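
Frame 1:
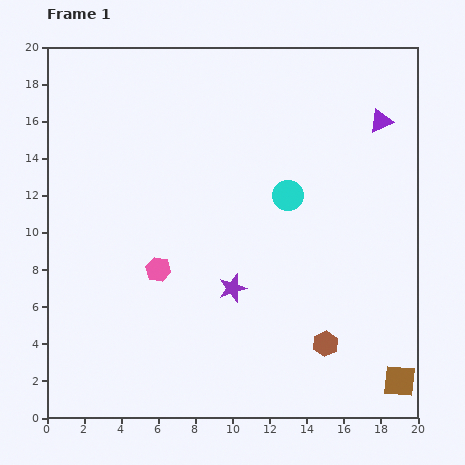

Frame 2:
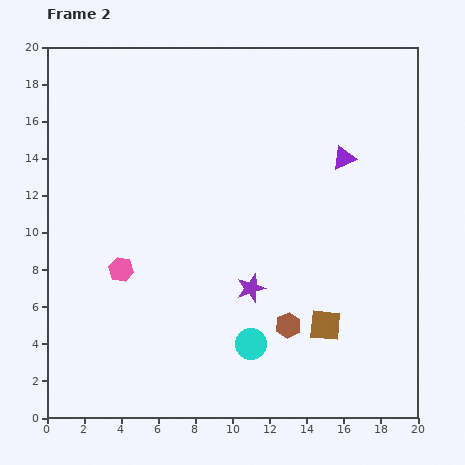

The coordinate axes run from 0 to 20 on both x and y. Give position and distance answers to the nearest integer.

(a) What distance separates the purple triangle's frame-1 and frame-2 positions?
3

The purple triangle moved from (18, 16) to (16, 14), a distance of √(2² + 2²) ≈ 3.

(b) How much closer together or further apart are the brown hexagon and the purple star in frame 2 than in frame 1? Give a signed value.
-3

Distance in frame 1: 6. Distance in frame 2: 3.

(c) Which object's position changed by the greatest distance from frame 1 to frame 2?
the cyan circle

(moved 8; next 5)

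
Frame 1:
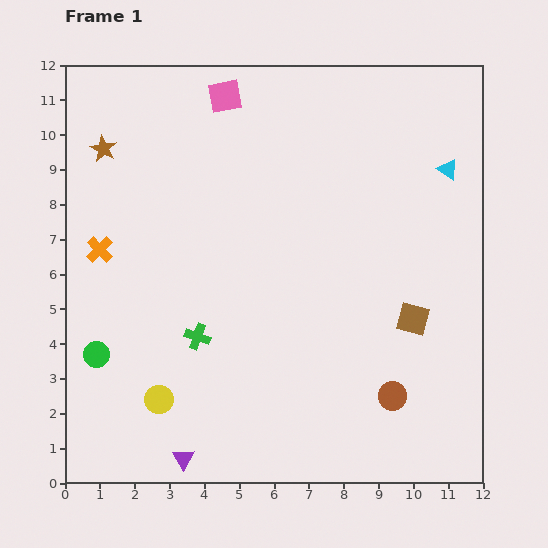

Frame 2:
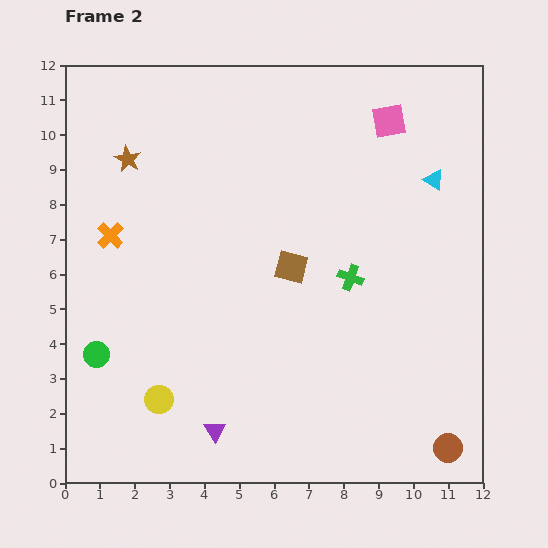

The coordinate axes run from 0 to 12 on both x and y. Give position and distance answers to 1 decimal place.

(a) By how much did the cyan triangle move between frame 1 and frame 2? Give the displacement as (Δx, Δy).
(-0.4, -0.3)

The cyan triangle was at (11.0, 9.0) in frame 1 and (10.6, 8.7) in frame 2.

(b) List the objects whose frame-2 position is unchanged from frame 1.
the yellow circle, the green circle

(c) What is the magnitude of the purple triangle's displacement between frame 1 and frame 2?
1.2

The purple triangle moved from (3.4, 0.7) to (4.3, 1.5), a distance of √(0.9² + 0.8²) ≈ 1.2.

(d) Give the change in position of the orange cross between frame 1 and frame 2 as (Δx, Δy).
(0.3, 0.4)

The orange cross was at (1.0, 6.7) in frame 1 and (1.3, 7.1) in frame 2.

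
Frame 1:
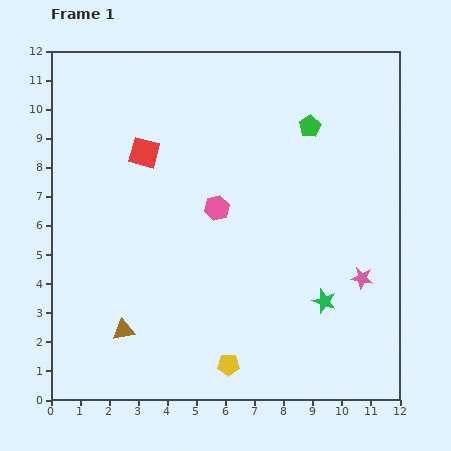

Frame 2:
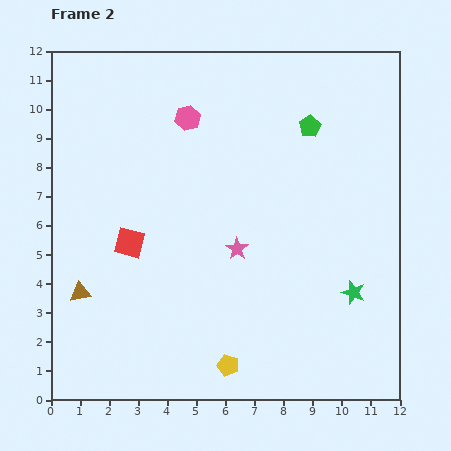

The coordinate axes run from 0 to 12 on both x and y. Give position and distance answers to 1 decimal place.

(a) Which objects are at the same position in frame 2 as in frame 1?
the yellow pentagon, the green pentagon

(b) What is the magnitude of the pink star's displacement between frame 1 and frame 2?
4.4

The pink star moved from (10.7, 4.2) to (6.4, 5.2), a distance of √(4.3² + 1.0²) ≈ 4.4.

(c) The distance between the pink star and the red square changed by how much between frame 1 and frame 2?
-4.9

Distance in frame 1: 8.6. Distance in frame 2: 3.7.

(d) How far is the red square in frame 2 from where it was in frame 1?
3.1

The red square moved from (3.2, 8.5) to (2.7, 5.4), a distance of √(0.5² + 3.1²) ≈ 3.1.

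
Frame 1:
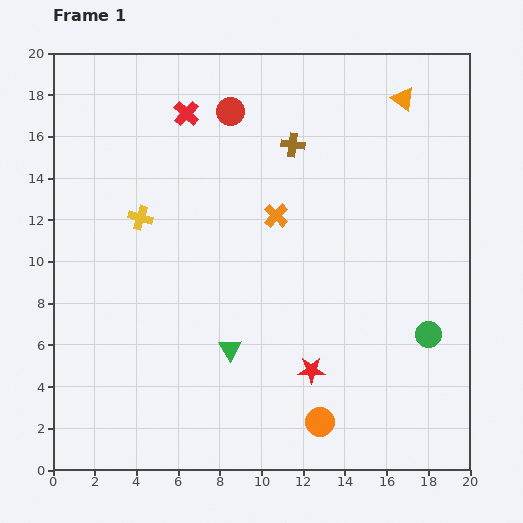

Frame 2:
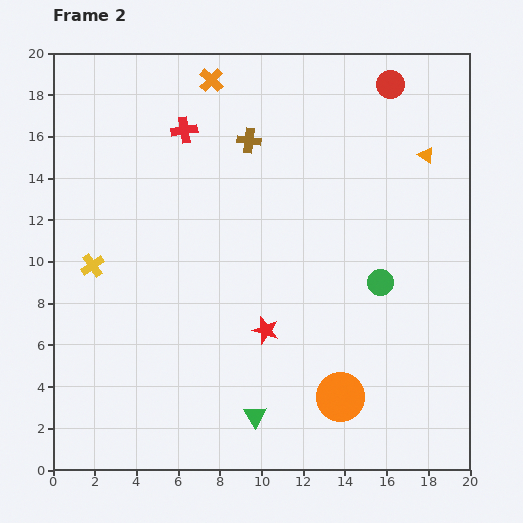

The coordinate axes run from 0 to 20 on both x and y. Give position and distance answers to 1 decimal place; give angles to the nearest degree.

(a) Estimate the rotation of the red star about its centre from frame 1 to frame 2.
17° clockwise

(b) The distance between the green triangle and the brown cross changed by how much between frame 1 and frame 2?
+3.0

Distance in frame 1: 10.2. Distance in frame 2: 13.2.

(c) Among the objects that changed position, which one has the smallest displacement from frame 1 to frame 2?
the red cross

(moved 0.8)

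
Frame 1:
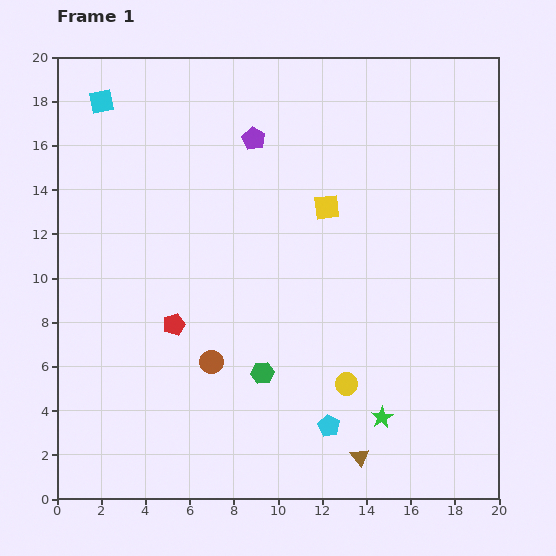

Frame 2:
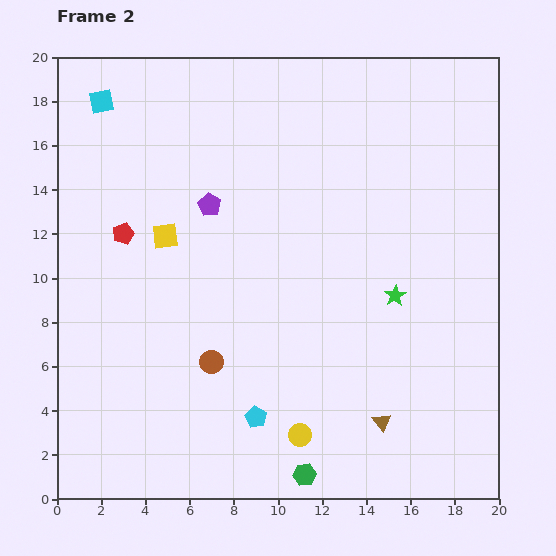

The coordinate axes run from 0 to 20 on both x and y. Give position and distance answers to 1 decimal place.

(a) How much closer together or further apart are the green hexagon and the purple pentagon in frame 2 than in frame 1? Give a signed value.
+2.3

Distance in frame 1: 10.6. Distance in frame 2: 12.9.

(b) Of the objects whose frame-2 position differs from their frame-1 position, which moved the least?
the brown triangle

(moved 1.9)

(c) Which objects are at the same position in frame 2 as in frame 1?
the cyan square, the brown circle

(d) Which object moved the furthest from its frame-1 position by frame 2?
the yellow square

(moved 7.4; next 5.5)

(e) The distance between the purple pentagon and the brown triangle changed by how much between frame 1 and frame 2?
-2.7

Distance in frame 1: 15.2. Distance in frame 2: 12.5.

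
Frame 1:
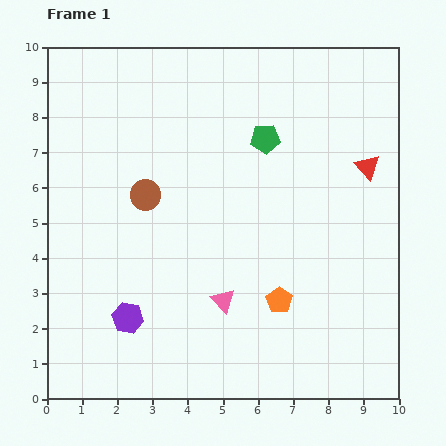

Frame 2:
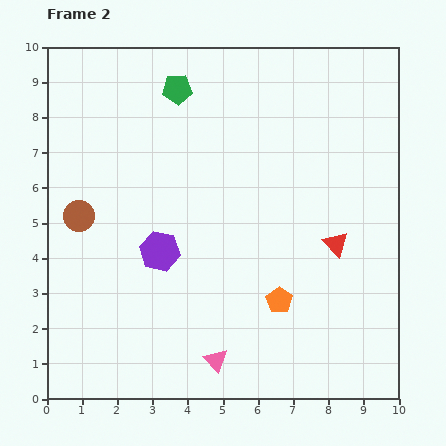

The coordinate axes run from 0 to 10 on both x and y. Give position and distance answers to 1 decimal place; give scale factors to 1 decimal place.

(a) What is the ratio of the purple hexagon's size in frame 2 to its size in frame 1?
1.3×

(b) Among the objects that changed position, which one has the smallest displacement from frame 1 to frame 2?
the pink triangle

(moved 1.7)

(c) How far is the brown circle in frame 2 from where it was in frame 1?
2.0

The brown circle moved from (2.8, 5.8) to (0.9, 5.2), a distance of √(1.9² + 0.6²) ≈ 2.0.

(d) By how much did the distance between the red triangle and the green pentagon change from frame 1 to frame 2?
+3.3

Distance in frame 1: 3.0. Distance in frame 2: 6.3.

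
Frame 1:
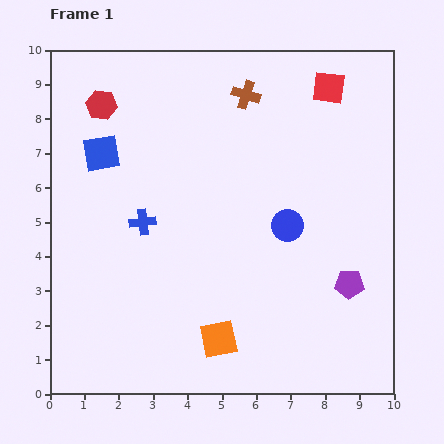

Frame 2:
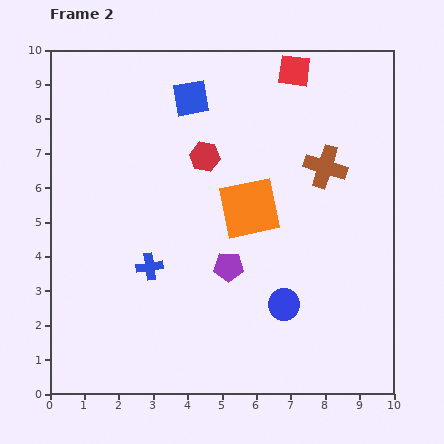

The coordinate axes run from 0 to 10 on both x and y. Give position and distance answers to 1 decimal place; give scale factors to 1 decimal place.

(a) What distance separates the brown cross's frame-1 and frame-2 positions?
3.1

The brown cross moved from (5.7, 8.7) to (8.0, 6.6), a distance of √(2.3² + 2.1²) ≈ 3.1.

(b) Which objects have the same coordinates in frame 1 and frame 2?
none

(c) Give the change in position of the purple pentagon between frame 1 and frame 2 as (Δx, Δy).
(-3.5, 0.5)

The purple pentagon was at (8.7, 3.2) in frame 1 and (5.2, 3.7) in frame 2.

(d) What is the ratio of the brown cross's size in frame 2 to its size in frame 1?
1.5×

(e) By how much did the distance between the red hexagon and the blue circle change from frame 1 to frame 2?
-1.5

Distance in frame 1: 6.4. Distance in frame 2: 4.9.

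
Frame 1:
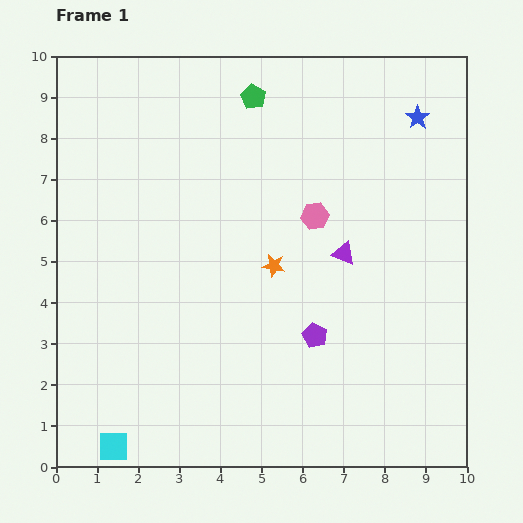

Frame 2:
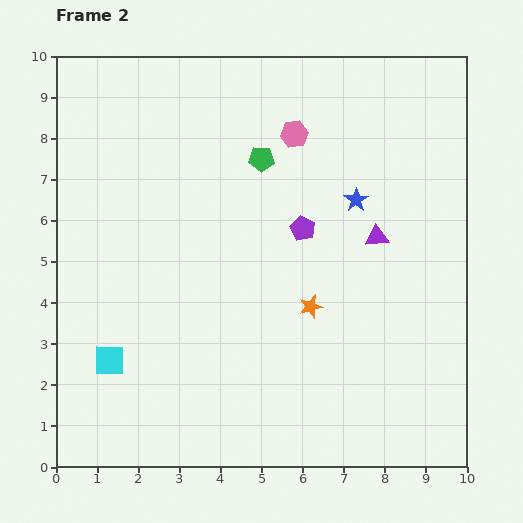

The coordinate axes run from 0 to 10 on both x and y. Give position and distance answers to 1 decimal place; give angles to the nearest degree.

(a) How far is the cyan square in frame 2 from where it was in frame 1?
2.1

The cyan square moved from (1.4, 0.5) to (1.3, 2.6), a distance of √(0.1² + 2.1²) ≈ 2.1.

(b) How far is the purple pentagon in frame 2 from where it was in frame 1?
2.6

The purple pentagon moved from (6.3, 3.2) to (6.0, 5.8), a distance of √(0.3² + 2.6²) ≈ 2.6.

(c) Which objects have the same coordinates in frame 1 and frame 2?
none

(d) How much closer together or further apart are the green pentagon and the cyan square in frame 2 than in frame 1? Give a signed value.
-3.1

Distance in frame 1: 9.2. Distance in frame 2: 6.1.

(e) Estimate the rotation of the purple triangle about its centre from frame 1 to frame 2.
26° counter-clockwise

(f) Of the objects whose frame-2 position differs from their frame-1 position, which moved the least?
the purple triangle

(moved 0.9)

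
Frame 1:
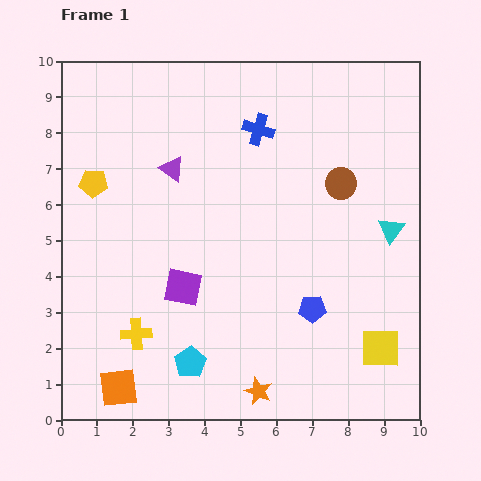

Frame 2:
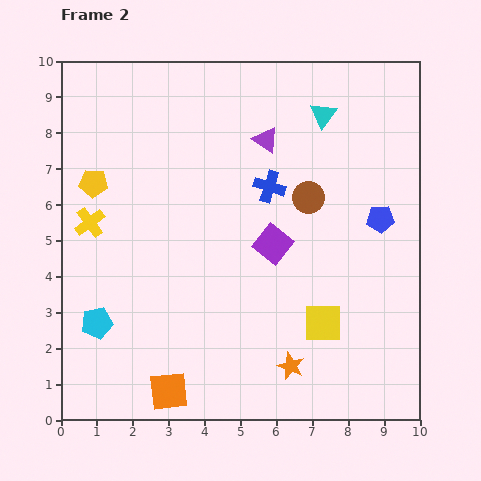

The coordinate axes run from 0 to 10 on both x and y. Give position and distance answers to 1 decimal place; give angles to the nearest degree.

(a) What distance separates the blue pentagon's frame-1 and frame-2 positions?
3.1

The blue pentagon moved from (7.0, 3.1) to (8.9, 5.6), a distance of √(1.9² + 2.5²) ≈ 3.1.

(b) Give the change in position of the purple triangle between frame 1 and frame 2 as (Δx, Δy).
(2.6, 0.8)

The purple triangle was at (3.1, 7.0) in frame 1 and (5.7, 7.8) in frame 2.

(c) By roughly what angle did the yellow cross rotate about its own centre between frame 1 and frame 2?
33° counter-clockwise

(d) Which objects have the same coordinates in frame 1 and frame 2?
the yellow pentagon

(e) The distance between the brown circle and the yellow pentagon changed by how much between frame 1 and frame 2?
-0.9

Distance in frame 1: 6.9. Distance in frame 2: 6.0.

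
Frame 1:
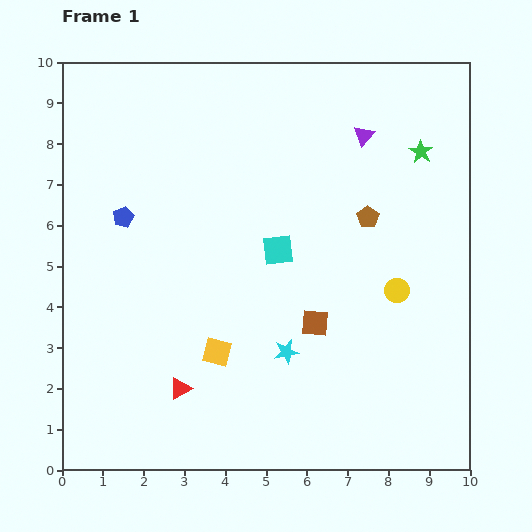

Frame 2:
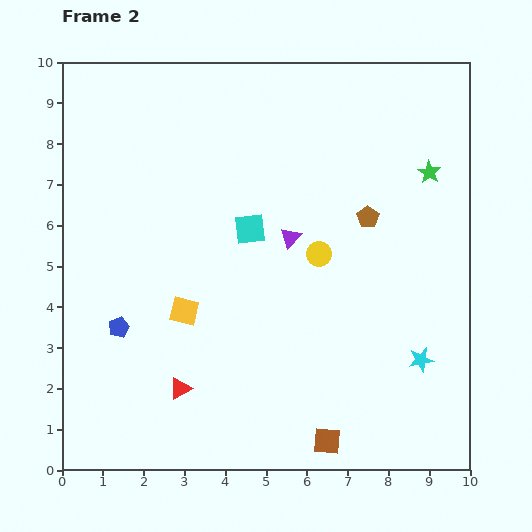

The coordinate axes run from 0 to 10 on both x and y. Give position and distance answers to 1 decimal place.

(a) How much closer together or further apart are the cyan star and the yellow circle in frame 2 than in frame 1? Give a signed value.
+0.5

Distance in frame 1: 3.1. Distance in frame 2: 3.6.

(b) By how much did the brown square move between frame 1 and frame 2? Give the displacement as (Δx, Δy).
(0.3, -2.9)

The brown square was at (6.2, 3.6) in frame 1 and (6.5, 0.7) in frame 2.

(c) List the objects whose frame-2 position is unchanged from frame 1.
the red triangle, the brown pentagon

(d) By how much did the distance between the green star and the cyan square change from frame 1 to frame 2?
+0.4

Distance in frame 1: 4.2. Distance in frame 2: 4.6.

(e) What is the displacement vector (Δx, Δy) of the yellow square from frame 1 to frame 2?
(-0.8, 1.0)

The yellow square was at (3.8, 2.9) in frame 1 and (3.0, 3.9) in frame 2.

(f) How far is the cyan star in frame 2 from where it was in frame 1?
3.3

The cyan star moved from (5.5, 2.9) to (8.8, 2.7), a distance of √(3.3² + 0.2²) ≈ 3.3.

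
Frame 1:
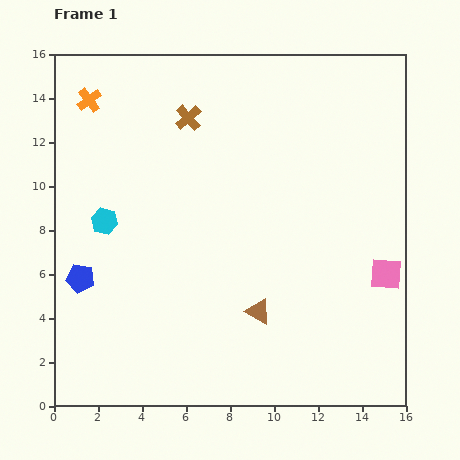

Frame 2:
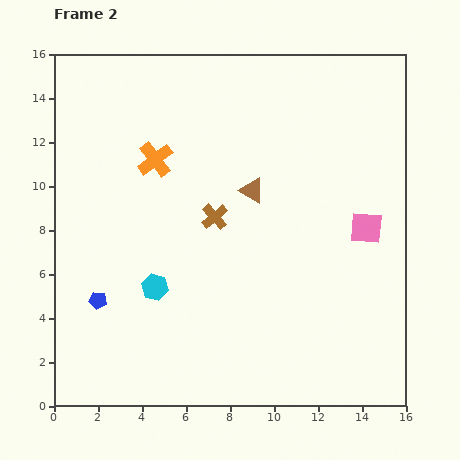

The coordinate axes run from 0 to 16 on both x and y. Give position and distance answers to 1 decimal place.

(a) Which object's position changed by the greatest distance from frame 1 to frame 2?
the brown triangle

(moved 5.5; next 4.7)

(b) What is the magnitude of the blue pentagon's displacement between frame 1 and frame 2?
1.3

The blue pentagon moved from (1.2, 5.8) to (2.0, 4.8), a distance of √(0.8² + 1.0²) ≈ 1.3.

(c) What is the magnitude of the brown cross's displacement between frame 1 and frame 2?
4.7

The brown cross moved from (6.1, 13.1) to (7.3, 8.6), a distance of √(1.2² + 4.5²) ≈ 4.7.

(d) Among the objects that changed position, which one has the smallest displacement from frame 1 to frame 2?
the blue pentagon

(moved 1.3)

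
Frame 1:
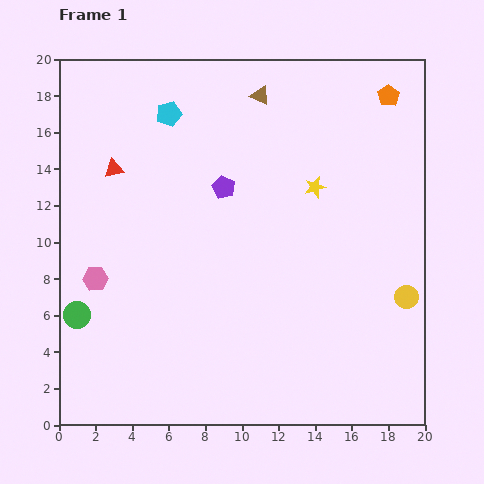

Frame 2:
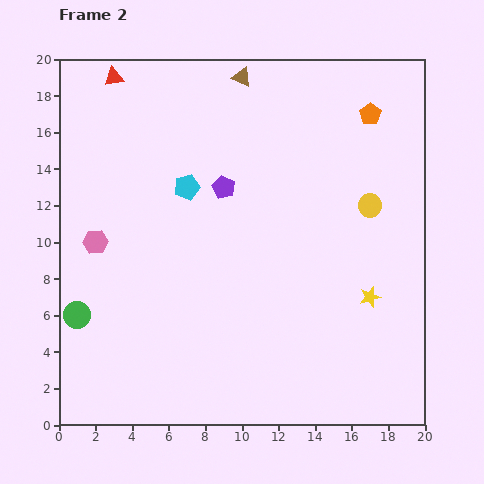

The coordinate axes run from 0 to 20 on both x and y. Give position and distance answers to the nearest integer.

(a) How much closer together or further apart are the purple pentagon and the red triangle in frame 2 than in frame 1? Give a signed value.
+2

Distance in frame 1: 6. Distance in frame 2: 8.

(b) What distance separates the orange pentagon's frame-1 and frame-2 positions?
1

The orange pentagon moved from (18, 18) to (17, 17), a distance of √(1² + 1²) ≈ 1.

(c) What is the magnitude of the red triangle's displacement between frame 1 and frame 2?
5

The red triangle moved from (3, 14) to (3, 19), a distance of √(0² + 5²) ≈ 5.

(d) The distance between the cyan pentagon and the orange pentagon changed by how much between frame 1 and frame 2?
-1

Distance in frame 1: 12. Distance in frame 2: 11.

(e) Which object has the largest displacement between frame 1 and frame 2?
the yellow star

(moved 7; next 5)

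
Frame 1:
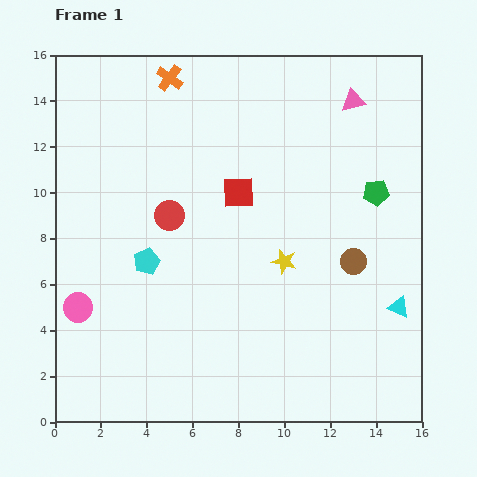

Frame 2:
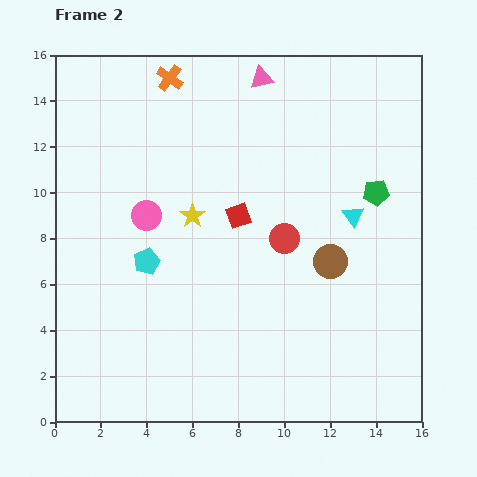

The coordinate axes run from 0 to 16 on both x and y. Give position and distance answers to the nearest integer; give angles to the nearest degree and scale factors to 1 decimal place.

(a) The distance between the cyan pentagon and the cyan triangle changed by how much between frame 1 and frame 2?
-2

Distance in frame 1: 11. Distance in frame 2: 9.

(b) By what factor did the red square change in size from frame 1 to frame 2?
0.8×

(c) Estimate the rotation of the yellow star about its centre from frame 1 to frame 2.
23° clockwise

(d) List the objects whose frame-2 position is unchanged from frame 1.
the green pentagon, the orange cross, the cyan pentagon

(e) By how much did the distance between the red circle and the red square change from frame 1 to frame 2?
-1

Distance in frame 1: 3. Distance in frame 2: 2.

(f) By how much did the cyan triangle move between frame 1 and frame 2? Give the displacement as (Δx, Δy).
(-2, 4)

The cyan triangle was at (15, 5) in frame 1 and (13, 9) in frame 2.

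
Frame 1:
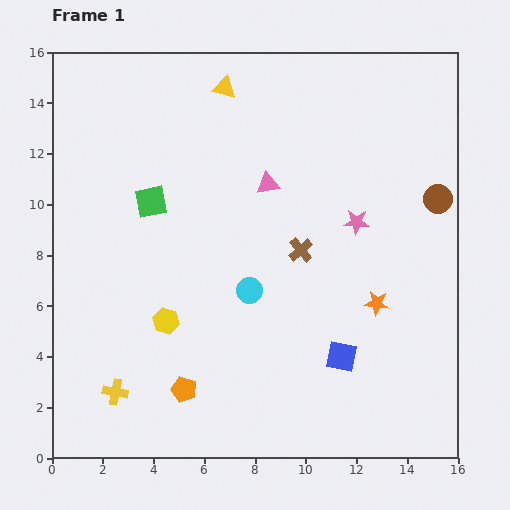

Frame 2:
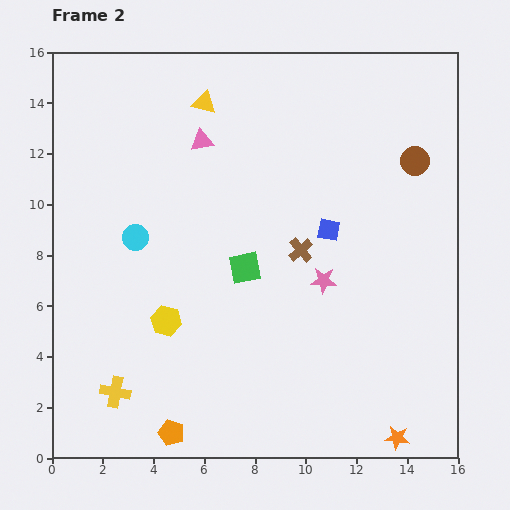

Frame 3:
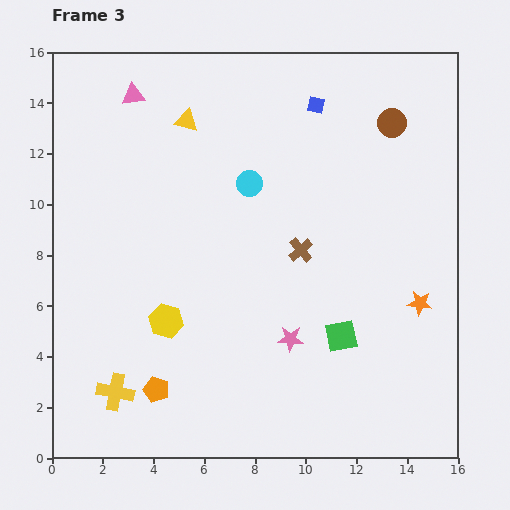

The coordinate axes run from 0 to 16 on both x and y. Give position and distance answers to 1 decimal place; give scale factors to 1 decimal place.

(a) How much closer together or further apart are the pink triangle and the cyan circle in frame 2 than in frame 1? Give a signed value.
+0.3

Distance in frame 1: 4.3. Distance in frame 2: 4.6.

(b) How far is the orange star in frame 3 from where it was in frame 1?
1.7

The orange star moved from (12.8, 6.1) to (14.5, 6.1), a distance of √(1.7² + 0.0²) ≈ 1.7.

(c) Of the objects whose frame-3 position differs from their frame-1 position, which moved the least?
the orange pentagon

(moved 1.1)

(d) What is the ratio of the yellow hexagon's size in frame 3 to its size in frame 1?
1.3×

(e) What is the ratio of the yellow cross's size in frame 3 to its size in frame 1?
1.4×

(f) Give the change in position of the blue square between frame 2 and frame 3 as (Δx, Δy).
(-0.5, 4.9)

The blue square was at (10.9, 9.0) in frame 2 and (10.4, 13.9) in frame 3.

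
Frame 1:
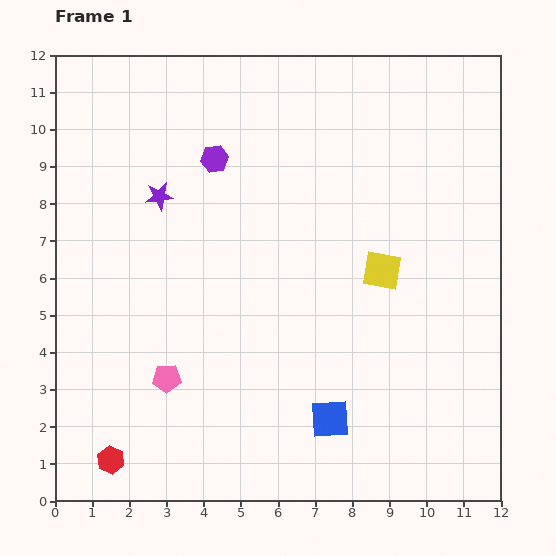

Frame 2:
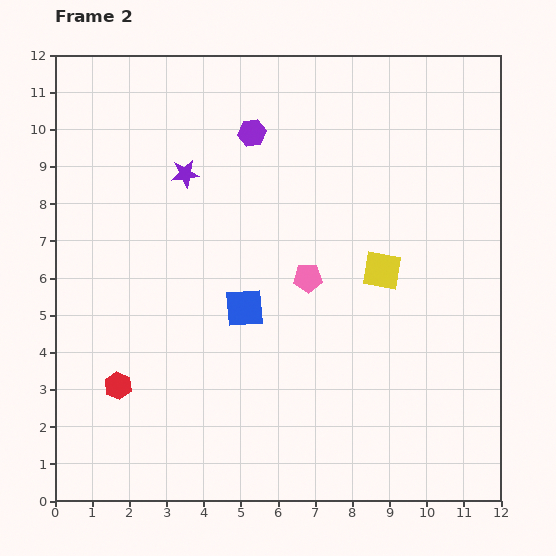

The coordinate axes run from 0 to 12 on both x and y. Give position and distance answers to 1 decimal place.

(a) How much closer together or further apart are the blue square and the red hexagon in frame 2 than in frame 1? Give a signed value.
-2.0

Distance in frame 1: 6.0. Distance in frame 2: 4.0.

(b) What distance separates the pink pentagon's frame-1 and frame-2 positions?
4.7

The pink pentagon moved from (3.0, 3.3) to (6.8, 6.0), a distance of √(3.8² + 2.7²) ≈ 4.7.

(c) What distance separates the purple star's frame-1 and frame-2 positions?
0.9

The purple star moved from (2.8, 8.2) to (3.5, 8.8), a distance of √(0.7² + 0.6²) ≈ 0.9.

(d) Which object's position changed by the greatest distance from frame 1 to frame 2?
the pink pentagon

(moved 4.7; next 3.8)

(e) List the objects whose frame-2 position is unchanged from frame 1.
the yellow square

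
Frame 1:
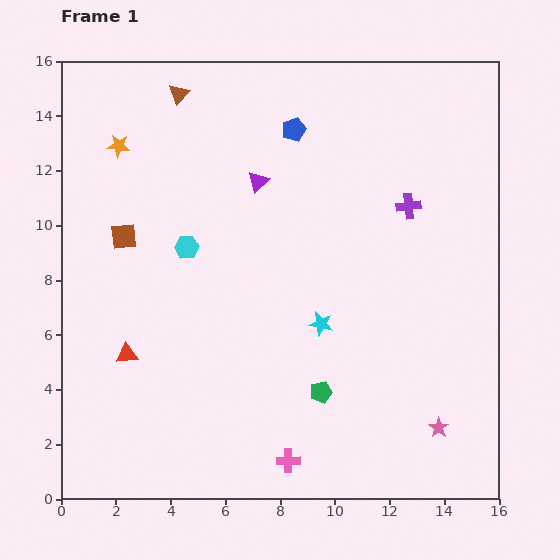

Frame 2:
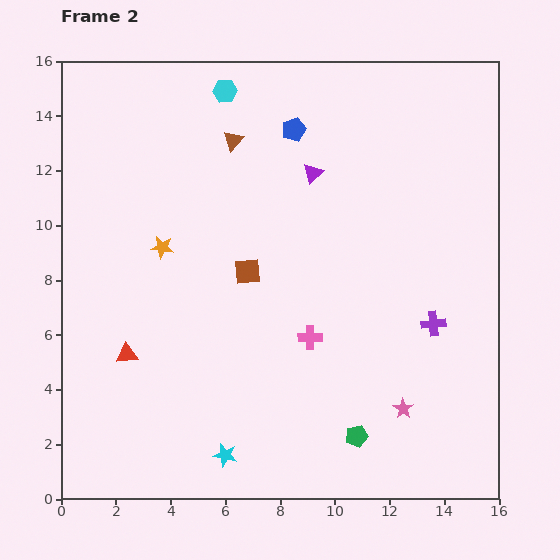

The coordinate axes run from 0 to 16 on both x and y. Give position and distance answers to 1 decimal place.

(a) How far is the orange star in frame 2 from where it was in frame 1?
4.0

The orange star moved from (2.1, 12.9) to (3.7, 9.2), a distance of √(1.6² + 3.7²) ≈ 4.0.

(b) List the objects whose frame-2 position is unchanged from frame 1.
the blue pentagon, the red triangle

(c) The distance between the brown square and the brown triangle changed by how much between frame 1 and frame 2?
-0.8

Distance in frame 1: 5.6. Distance in frame 2: 4.8.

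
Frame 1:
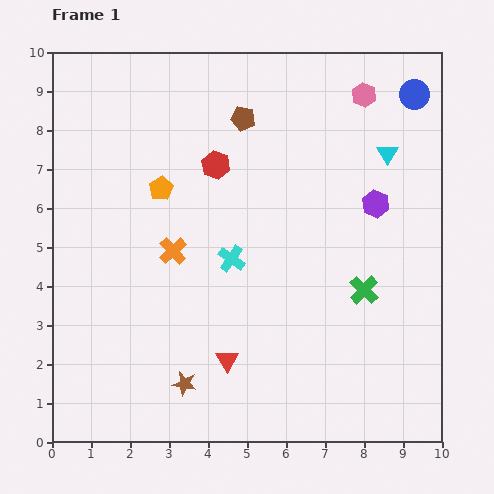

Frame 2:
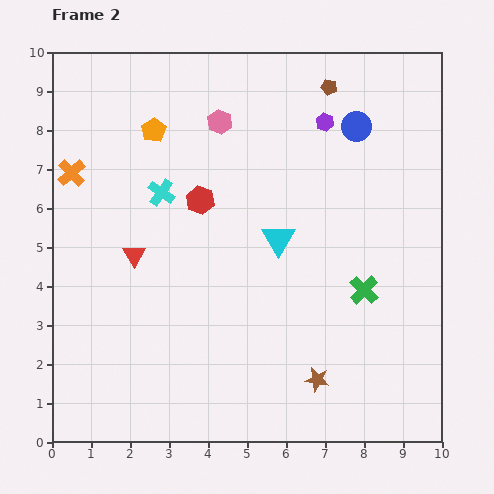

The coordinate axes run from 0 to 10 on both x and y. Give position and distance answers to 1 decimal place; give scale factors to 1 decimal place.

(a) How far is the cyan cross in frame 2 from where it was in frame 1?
2.5

The cyan cross moved from (4.6, 4.7) to (2.8, 6.4), a distance of √(1.8² + 1.7²) ≈ 2.5.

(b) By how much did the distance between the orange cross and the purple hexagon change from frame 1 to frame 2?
+1.3

Distance in frame 1: 5.3. Distance in frame 2: 6.6.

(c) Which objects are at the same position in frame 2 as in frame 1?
the green cross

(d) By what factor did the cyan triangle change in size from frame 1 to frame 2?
1.6×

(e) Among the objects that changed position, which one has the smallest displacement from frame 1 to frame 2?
the red hexagon

(moved 1.0)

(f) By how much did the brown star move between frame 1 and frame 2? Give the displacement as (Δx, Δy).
(3.4, 0.1)

The brown star was at (3.4, 1.5) in frame 1 and (6.8, 1.6) in frame 2.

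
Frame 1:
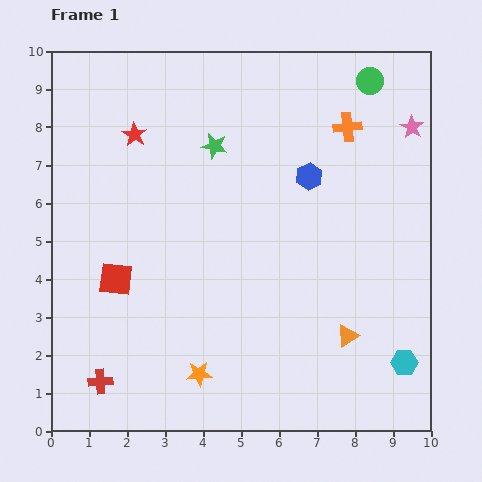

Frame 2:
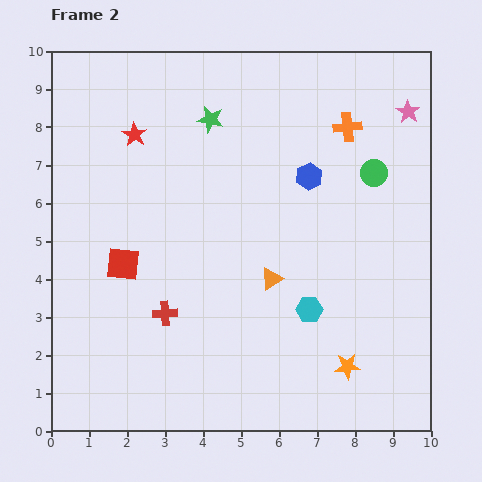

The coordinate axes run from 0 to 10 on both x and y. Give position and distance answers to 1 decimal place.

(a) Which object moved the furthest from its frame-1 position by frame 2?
the orange star

(moved 3.9; next 2.9)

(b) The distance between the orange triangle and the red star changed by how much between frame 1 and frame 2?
-2.5

Distance in frame 1: 7.7. Distance in frame 2: 5.2.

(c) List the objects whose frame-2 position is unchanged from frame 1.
the blue hexagon, the orange cross, the red star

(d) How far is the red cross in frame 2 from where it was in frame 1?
2.5

The red cross moved from (1.3, 1.3) to (3.0, 3.1), a distance of √(1.7² + 1.8²) ≈ 2.5.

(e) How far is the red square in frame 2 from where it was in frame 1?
0.4

The red square moved from (1.7, 4.0) to (1.9, 4.4), a distance of √(0.2² + 0.4²) ≈ 0.4.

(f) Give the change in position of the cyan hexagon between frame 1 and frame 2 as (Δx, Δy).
(-2.5, 1.4)

The cyan hexagon was at (9.3, 1.8) in frame 1 and (6.8, 3.2) in frame 2.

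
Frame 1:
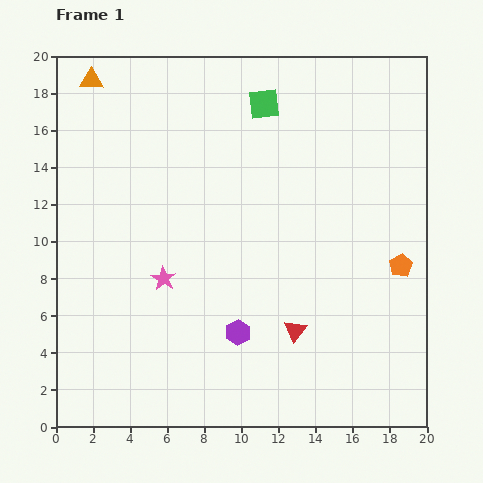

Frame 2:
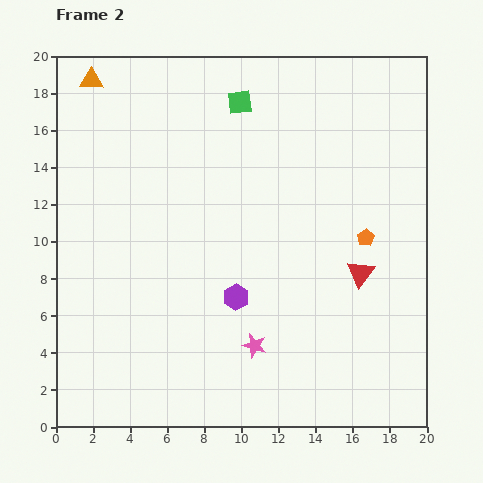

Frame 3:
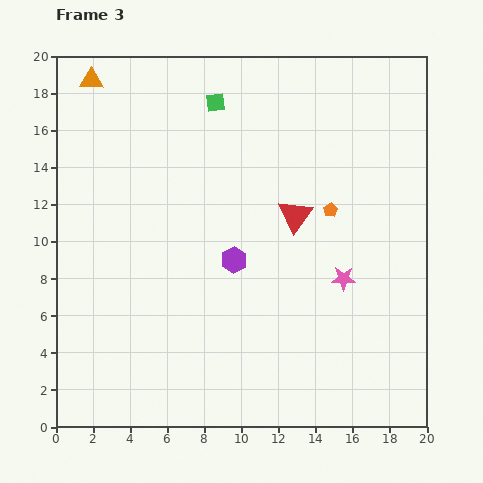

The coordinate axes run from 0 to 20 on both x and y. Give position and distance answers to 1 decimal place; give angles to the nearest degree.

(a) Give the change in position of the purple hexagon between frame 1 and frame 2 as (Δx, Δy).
(-0.1, 1.9)

The purple hexagon was at (9.8, 5.1) in frame 1 and (9.7, 7.0) in frame 2.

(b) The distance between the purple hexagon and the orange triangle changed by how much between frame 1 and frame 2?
-1.6

Distance in frame 1: 15.7. Distance in frame 2: 14.1.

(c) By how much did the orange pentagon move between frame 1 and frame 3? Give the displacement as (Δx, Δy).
(-3.8, 3.0)

The orange pentagon was at (18.6, 8.7) in frame 1 and (14.8, 11.7) in frame 3.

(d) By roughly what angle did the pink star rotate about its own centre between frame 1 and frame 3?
30° counter-clockwise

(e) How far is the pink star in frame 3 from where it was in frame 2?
6.0

The pink star moved from (10.7, 4.4) to (15.5, 8.0), a distance of √(4.8² + 3.6²) ≈ 6.0.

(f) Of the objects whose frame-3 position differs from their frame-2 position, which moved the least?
the green square

(moved 1.3)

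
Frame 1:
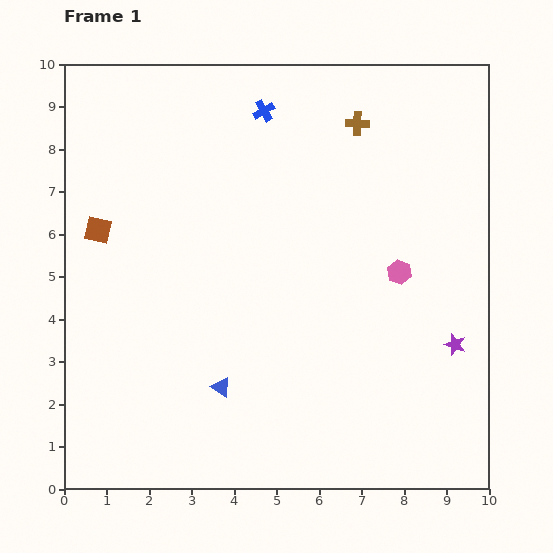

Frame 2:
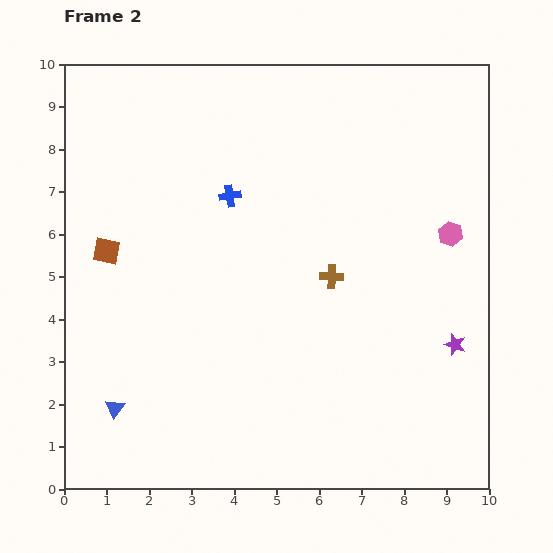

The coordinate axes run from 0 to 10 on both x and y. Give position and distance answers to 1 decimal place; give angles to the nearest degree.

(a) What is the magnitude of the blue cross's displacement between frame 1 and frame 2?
2.2

The blue cross moved from (4.7, 8.9) to (3.9, 6.9), a distance of √(0.8² + 2.0²) ≈ 2.2.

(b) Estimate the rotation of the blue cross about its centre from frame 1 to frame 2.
21° clockwise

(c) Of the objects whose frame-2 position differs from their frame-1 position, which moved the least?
the brown square

(moved 0.5)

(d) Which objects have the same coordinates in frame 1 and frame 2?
the purple star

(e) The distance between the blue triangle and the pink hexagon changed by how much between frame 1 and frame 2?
+3.9

Distance in frame 1: 5.0. Distance in frame 2: 8.9.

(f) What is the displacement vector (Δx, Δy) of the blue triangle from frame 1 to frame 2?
(-2.5, -0.5)

The blue triangle was at (3.7, 2.4) in frame 1 and (1.2, 1.9) in frame 2.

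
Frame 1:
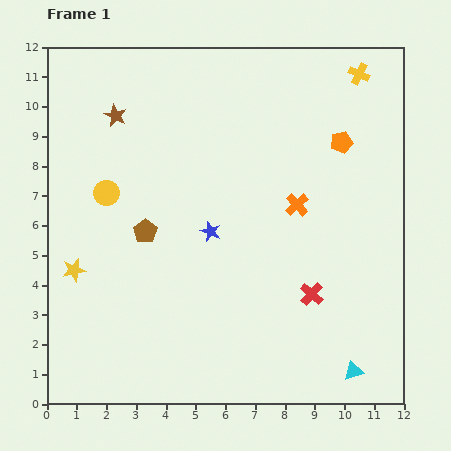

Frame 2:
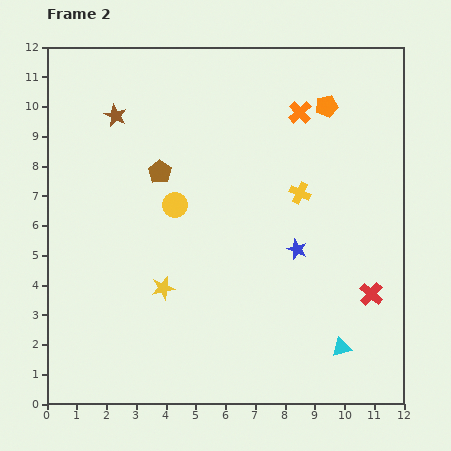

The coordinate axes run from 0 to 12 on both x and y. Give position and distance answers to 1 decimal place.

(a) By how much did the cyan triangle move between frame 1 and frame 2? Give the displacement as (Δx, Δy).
(-0.4, 0.8)

The cyan triangle was at (10.3, 1.1) in frame 1 and (9.9, 1.9) in frame 2.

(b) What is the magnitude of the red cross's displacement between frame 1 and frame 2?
2.0

The red cross moved from (8.9, 3.7) to (10.9, 3.7), a distance of √(2.0² + 0.0²) ≈ 2.0.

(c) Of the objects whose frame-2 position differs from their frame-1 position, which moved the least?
the cyan triangle

(moved 0.9)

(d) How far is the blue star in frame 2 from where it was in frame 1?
3.0

The blue star moved from (5.5, 5.8) to (8.4, 5.2), a distance of √(2.9² + 0.6²) ≈ 3.0.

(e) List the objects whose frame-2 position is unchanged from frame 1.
the brown star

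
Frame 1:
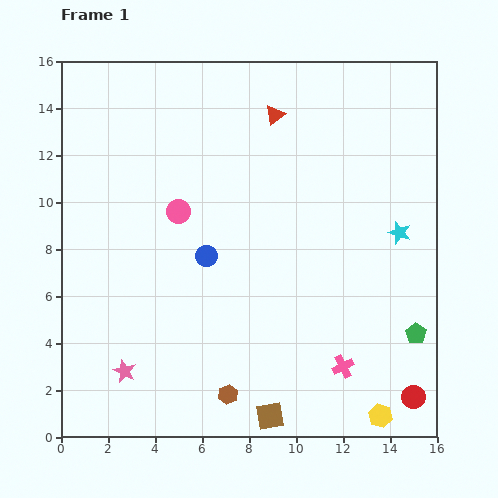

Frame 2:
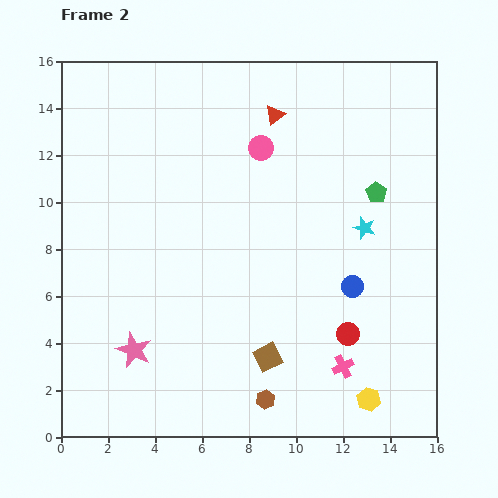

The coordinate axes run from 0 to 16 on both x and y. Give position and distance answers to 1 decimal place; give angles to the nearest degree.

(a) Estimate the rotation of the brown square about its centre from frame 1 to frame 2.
18° counter-clockwise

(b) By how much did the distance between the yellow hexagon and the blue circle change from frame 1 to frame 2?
-5.1

Distance in frame 1: 10.0. Distance in frame 2: 4.9.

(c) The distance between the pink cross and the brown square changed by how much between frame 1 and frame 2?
-0.5

Distance in frame 1: 3.7. Distance in frame 2: 3.2.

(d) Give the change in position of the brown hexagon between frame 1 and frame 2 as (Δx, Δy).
(1.6, -0.2)

The brown hexagon was at (7.1, 1.8) in frame 1 and (8.7, 1.6) in frame 2.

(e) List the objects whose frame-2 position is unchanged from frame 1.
the red triangle, the pink cross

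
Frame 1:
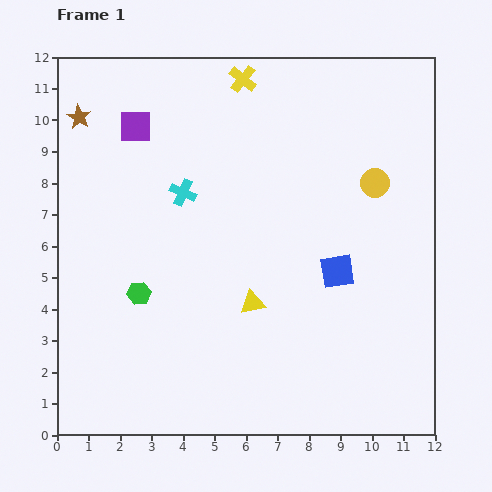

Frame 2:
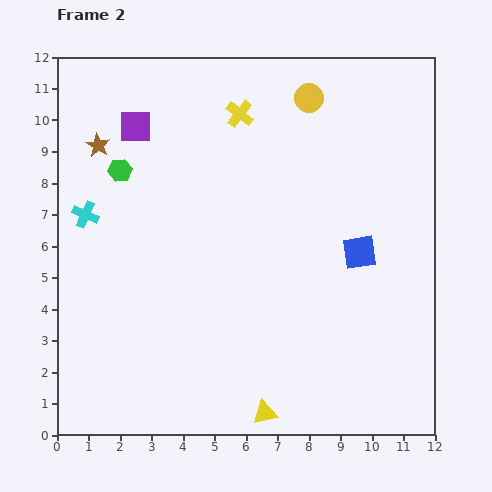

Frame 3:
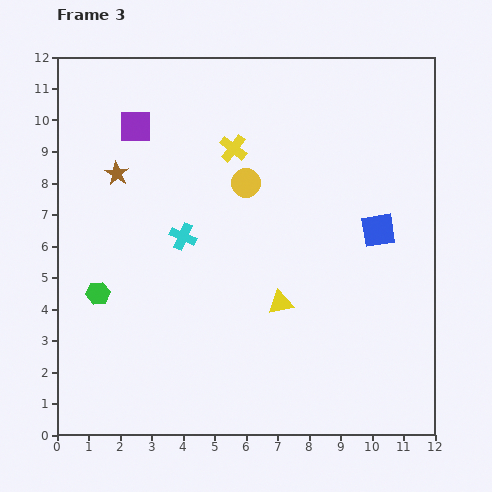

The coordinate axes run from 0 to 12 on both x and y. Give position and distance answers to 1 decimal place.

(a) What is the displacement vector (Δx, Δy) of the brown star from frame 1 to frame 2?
(0.6, -0.9)

The brown star was at (0.7, 10.1) in frame 1 and (1.3, 9.2) in frame 2.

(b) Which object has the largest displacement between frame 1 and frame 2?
the green hexagon

(moved 3.9; next 3.5)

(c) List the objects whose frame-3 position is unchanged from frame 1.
the purple square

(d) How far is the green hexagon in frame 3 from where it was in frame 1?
1.3

The green hexagon moved from (2.6, 4.5) to (1.3, 4.5), a distance of √(1.3² + 0.0²) ≈ 1.3.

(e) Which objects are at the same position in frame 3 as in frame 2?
the purple square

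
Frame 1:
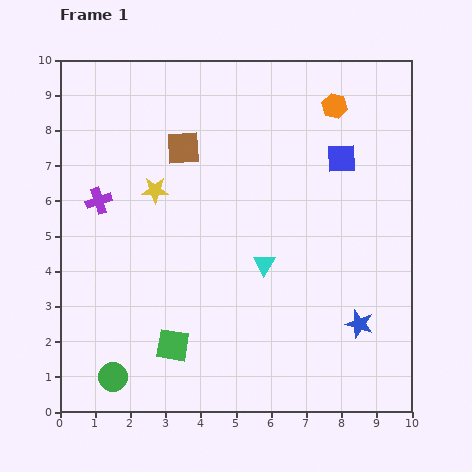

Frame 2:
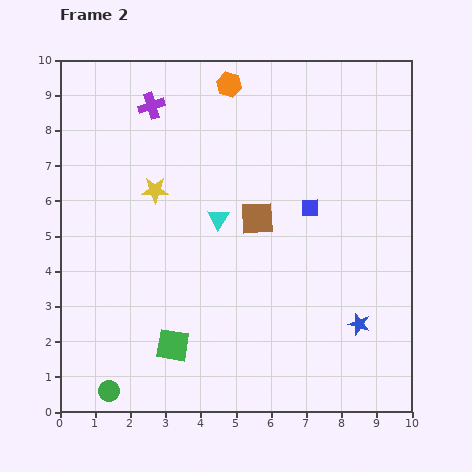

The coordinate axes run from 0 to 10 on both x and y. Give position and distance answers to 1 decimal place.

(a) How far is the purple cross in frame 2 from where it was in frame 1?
3.1

The purple cross moved from (1.1, 6.0) to (2.6, 8.7), a distance of √(1.5² + 2.7²) ≈ 3.1.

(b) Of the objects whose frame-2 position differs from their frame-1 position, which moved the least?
the green circle

(moved 0.4)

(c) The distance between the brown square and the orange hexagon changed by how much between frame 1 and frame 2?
-0.6

Distance in frame 1: 4.5. Distance in frame 2: 3.9.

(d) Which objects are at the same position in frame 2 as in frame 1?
the green square, the yellow star, the blue star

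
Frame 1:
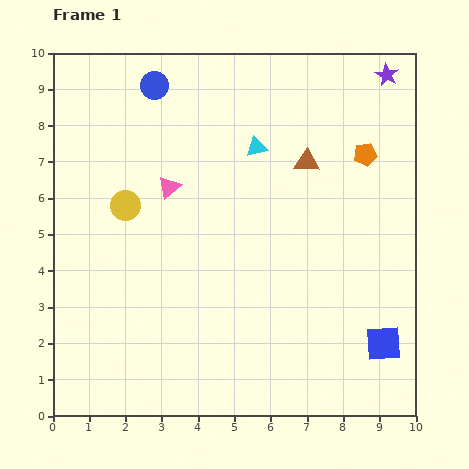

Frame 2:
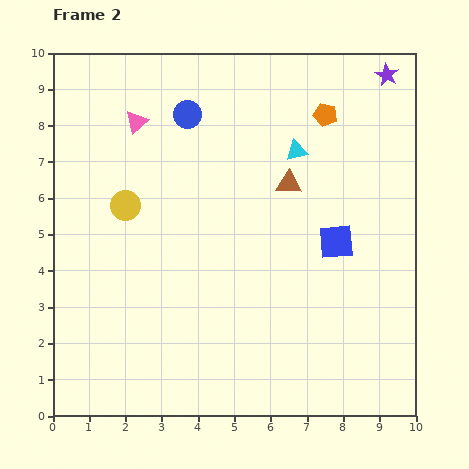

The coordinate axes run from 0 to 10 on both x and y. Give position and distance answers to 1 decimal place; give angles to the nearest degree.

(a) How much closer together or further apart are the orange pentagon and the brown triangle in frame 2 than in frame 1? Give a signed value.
+0.5

Distance in frame 1: 1.6. Distance in frame 2: 2.1.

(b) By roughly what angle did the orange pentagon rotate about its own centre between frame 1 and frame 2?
22° clockwise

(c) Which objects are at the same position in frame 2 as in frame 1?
the yellow circle, the purple star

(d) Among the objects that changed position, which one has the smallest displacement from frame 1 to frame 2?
the brown triangle

(moved 0.8)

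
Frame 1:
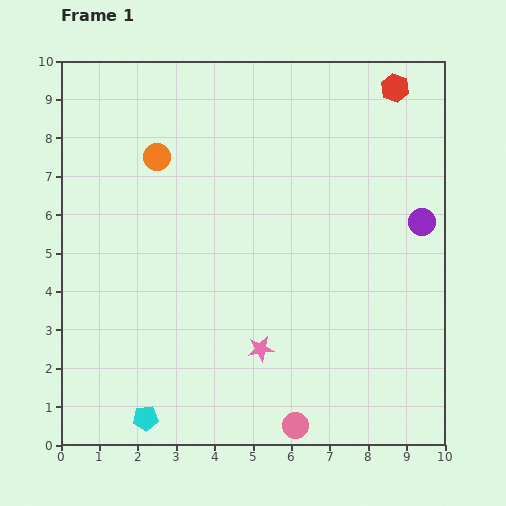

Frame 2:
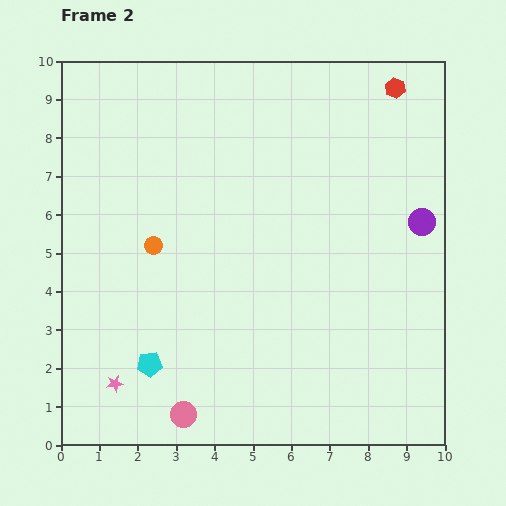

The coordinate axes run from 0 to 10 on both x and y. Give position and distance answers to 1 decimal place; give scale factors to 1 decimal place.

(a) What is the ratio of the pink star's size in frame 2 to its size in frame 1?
0.6×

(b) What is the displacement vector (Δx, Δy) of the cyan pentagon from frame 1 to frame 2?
(0.1, 1.4)

The cyan pentagon was at (2.2, 0.7) in frame 1 and (2.3, 2.1) in frame 2.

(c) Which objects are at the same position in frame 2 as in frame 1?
the purple circle, the red hexagon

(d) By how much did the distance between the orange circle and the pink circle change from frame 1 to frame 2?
-3.4

Distance in frame 1: 7.9. Distance in frame 2: 4.5.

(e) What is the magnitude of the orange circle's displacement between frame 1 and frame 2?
2.3

The orange circle moved from (2.5, 7.5) to (2.4, 5.2), a distance of √(0.1² + 2.3²) ≈ 2.3.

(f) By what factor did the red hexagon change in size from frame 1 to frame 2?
0.7×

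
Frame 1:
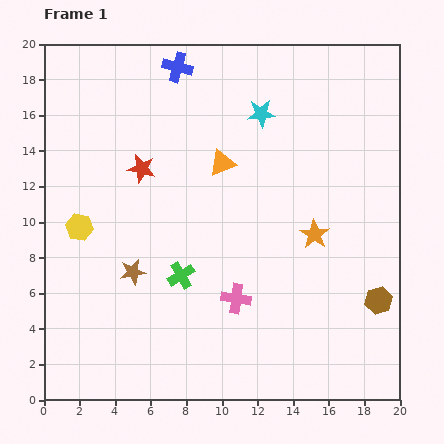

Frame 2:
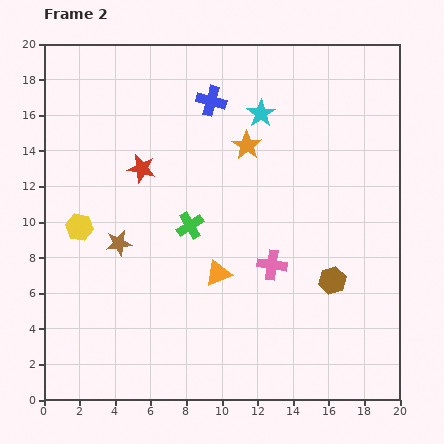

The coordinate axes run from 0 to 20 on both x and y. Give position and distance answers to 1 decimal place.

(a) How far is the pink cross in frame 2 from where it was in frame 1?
2.8

The pink cross moved from (10.8, 5.7) to (12.8, 7.6), a distance of √(2.0² + 1.9²) ≈ 2.8.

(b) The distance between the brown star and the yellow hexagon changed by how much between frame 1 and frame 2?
-1.5

Distance in frame 1: 3.9. Distance in frame 2: 2.4.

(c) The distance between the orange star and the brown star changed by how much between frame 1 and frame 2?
-1.3

Distance in frame 1: 10.4. Distance in frame 2: 9.1.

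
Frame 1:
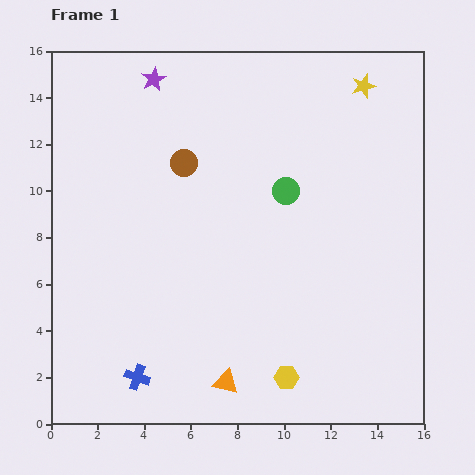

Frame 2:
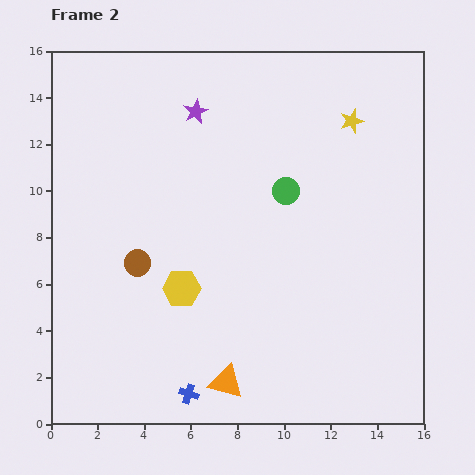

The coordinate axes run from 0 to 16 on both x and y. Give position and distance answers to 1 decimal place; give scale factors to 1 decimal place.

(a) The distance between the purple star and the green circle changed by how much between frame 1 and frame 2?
-2.3

Distance in frame 1: 7.5. Distance in frame 2: 5.2.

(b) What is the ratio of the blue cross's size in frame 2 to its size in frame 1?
0.8×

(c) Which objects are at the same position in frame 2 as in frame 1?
the green circle, the orange triangle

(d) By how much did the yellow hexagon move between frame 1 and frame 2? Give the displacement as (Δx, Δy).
(-4.5, 3.8)

The yellow hexagon was at (10.1, 2.0) in frame 1 and (5.6, 5.8) in frame 2.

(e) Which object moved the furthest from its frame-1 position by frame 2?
the yellow hexagon

(moved 5.9; next 4.7)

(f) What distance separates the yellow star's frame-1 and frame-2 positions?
1.6

The yellow star moved from (13.4, 14.5) to (12.9, 13.0), a distance of √(0.5² + 1.5²) ≈ 1.6.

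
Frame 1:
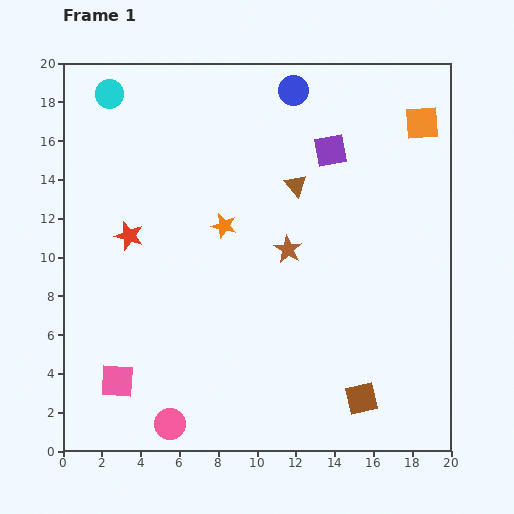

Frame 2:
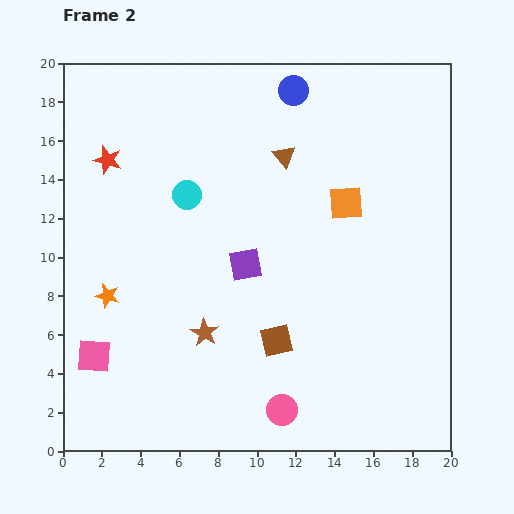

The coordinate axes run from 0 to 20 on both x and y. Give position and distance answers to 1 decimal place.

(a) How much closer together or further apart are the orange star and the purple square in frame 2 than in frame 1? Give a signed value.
+0.6

Distance in frame 1: 6.7. Distance in frame 2: 7.3.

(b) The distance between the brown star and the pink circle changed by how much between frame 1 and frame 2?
-5.2

Distance in frame 1: 10.9. Distance in frame 2: 5.7.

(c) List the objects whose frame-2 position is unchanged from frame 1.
the blue circle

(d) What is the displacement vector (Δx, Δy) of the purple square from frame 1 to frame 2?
(-4.4, -5.9)

The purple square was at (13.8, 15.5) in frame 1 and (9.4, 9.6) in frame 2.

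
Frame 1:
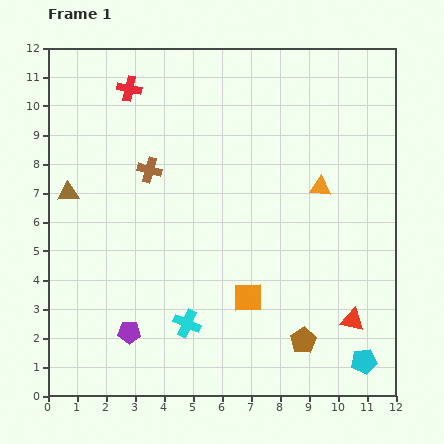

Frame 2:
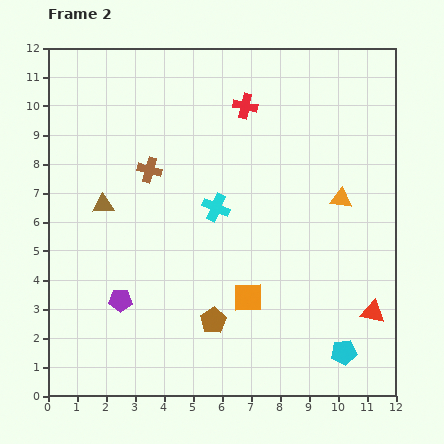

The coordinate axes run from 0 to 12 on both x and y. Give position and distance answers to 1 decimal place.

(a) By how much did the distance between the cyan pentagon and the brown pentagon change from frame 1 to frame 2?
+2.4

Distance in frame 1: 2.2. Distance in frame 2: 4.6.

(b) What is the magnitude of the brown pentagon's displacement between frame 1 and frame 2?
3.2

The brown pentagon moved from (8.8, 1.9) to (5.7, 2.6), a distance of √(3.1² + 0.7²) ≈ 3.2.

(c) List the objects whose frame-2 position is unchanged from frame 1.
the brown cross, the orange square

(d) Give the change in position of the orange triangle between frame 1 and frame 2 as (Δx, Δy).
(0.7, -0.4)

The orange triangle was at (9.4, 7.2) in frame 1 and (10.1, 6.8) in frame 2.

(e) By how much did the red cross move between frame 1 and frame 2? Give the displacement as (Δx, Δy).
(4.0, -0.6)

The red cross was at (2.8, 10.6) in frame 1 and (6.8, 10.0) in frame 2.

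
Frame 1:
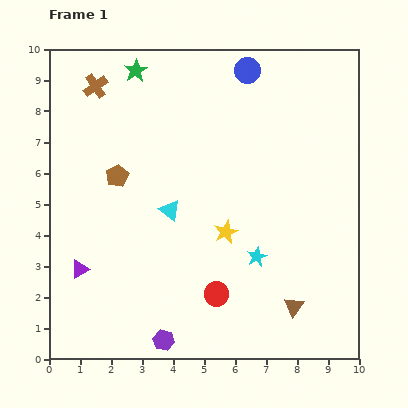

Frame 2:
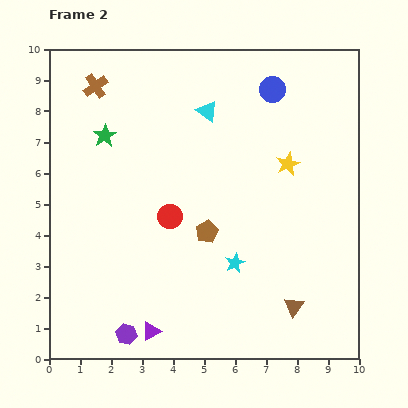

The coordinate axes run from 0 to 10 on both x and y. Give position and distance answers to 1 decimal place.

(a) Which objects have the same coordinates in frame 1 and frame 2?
the brown triangle, the brown cross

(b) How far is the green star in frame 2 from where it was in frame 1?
2.3

The green star moved from (2.8, 9.3) to (1.8, 7.2), a distance of √(1.0² + 2.1²) ≈ 2.3.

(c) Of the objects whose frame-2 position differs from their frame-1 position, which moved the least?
the cyan star

(moved 0.7)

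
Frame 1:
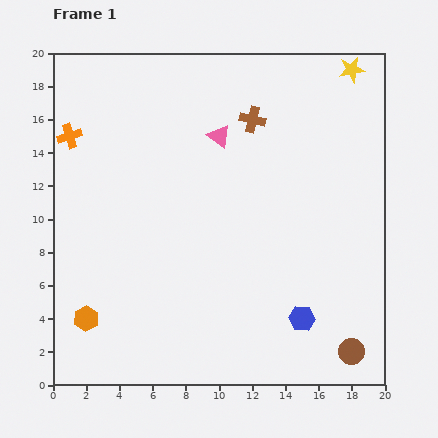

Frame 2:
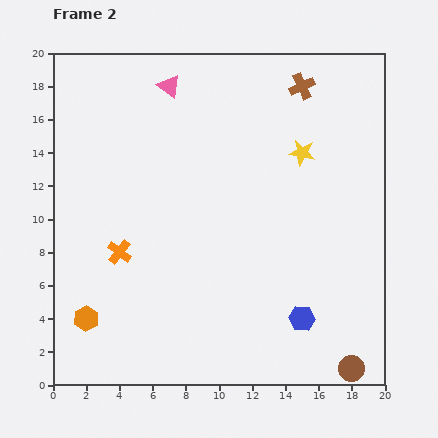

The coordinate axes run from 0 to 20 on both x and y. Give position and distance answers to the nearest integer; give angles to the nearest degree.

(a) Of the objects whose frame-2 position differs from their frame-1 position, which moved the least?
the brown circle

(moved 1)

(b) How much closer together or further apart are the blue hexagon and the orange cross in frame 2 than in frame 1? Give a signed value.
-6

Distance in frame 1: 18. Distance in frame 2: 12.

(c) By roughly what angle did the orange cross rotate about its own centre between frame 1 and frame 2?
35° counter-clockwise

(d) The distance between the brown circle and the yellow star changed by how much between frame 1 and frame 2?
-4

Distance in frame 1: 17. Distance in frame 2: 13.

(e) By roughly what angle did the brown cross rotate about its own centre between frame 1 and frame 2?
38° counter-clockwise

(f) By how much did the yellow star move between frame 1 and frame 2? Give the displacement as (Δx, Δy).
(-3, -5)

The yellow star was at (18, 19) in frame 1 and (15, 14) in frame 2.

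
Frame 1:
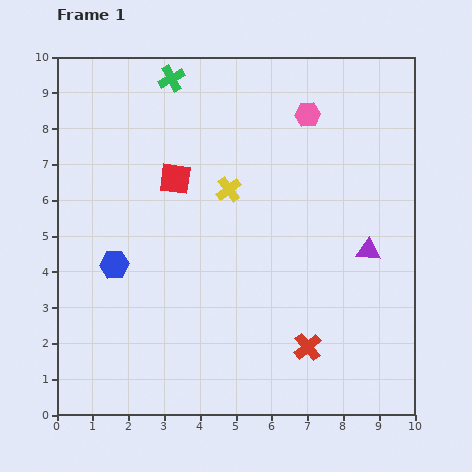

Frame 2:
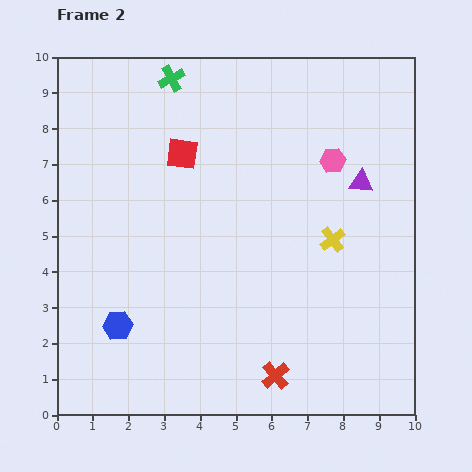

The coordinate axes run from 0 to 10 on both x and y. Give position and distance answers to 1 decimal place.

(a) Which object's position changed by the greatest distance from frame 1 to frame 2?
the yellow cross

(moved 3.2; next 1.9)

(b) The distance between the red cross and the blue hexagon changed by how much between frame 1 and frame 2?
-1.3

Distance in frame 1: 5.9. Distance in frame 2: 4.6.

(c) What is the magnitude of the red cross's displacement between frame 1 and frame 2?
1.2

The red cross moved from (7.0, 1.9) to (6.1, 1.1), a distance of √(0.9² + 0.8²) ≈ 1.2.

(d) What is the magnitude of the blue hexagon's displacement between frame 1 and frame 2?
1.7

The blue hexagon moved from (1.6, 4.2) to (1.7, 2.5), a distance of √(0.1² + 1.7²) ≈ 1.7.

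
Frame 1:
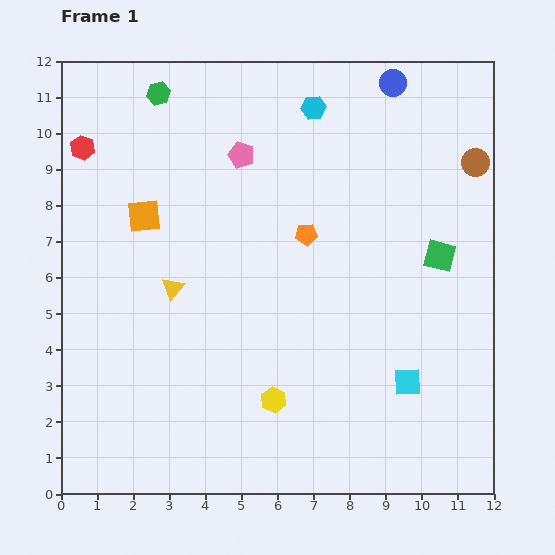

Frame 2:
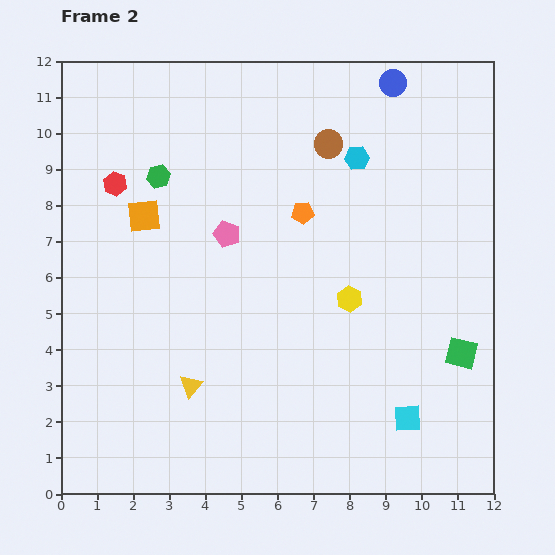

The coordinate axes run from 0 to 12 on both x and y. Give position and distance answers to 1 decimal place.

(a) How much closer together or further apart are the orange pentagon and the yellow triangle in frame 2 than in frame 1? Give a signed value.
+1.7

Distance in frame 1: 4.0. Distance in frame 2: 5.7.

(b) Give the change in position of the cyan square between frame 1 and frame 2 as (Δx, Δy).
(0.0, -1.0)

The cyan square was at (9.6, 3.1) in frame 1 and (9.6, 2.1) in frame 2.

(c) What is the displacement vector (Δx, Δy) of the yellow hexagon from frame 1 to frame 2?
(2.1, 2.8)

The yellow hexagon was at (5.9, 2.6) in frame 1 and (8.0, 5.4) in frame 2.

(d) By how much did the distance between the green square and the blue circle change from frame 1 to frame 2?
+2.7

Distance in frame 1: 5.0. Distance in frame 2: 7.7.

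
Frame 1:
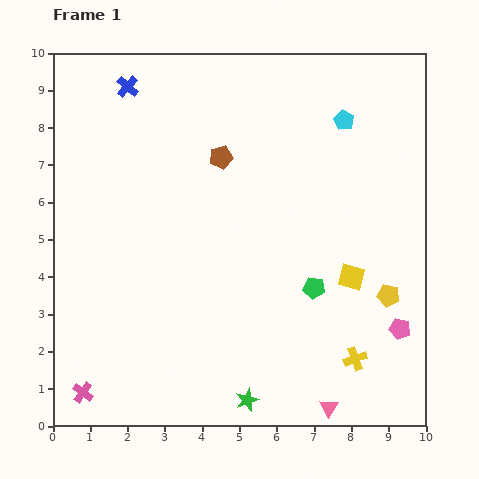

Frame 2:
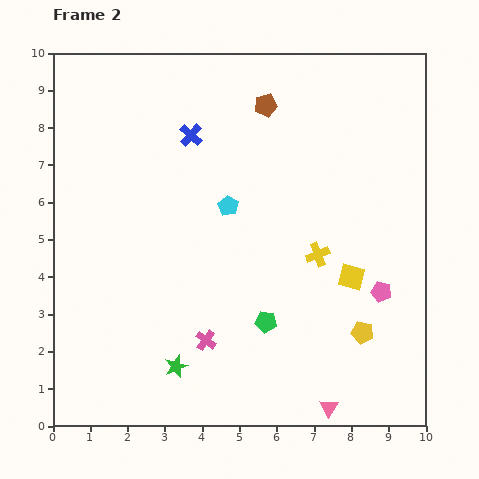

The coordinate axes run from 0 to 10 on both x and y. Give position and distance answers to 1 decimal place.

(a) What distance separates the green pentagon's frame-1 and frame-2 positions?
1.6

The green pentagon moved from (7.0, 3.7) to (5.7, 2.8), a distance of √(1.3² + 0.9²) ≈ 1.6.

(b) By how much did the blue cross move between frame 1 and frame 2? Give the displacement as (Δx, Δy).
(1.7, -1.3)

The blue cross was at (2.0, 9.1) in frame 1 and (3.7, 7.8) in frame 2.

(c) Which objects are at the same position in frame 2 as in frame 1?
the yellow square, the pink triangle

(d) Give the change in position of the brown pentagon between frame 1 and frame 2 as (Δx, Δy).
(1.2, 1.4)

The brown pentagon was at (4.5, 7.2) in frame 1 and (5.7, 8.6) in frame 2.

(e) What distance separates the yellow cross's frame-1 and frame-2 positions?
3.0

The yellow cross moved from (8.1, 1.8) to (7.1, 4.6), a distance of √(1.0² + 2.8²) ≈ 3.0.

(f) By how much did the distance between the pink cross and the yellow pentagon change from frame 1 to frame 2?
-4.4

Distance in frame 1: 8.6. Distance in frame 2: 4.2.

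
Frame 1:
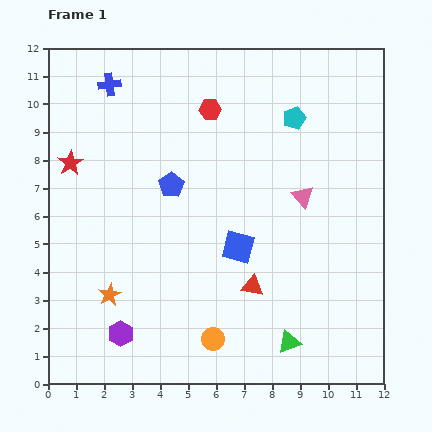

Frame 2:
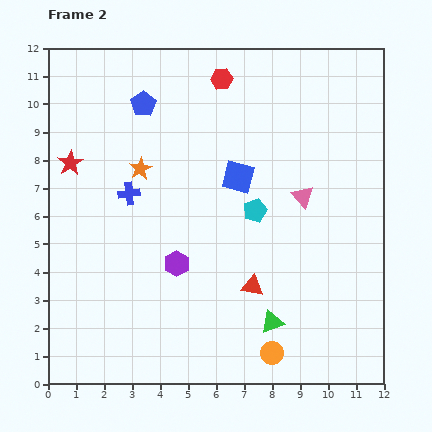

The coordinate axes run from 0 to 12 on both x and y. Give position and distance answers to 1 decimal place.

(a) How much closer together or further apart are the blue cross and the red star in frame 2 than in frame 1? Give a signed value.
-0.7

Distance in frame 1: 3.1. Distance in frame 2: 2.4.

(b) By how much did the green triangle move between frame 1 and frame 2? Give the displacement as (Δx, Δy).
(-0.6, 0.7)

The green triangle was at (8.6, 1.5) in frame 1 and (8.0, 2.2) in frame 2.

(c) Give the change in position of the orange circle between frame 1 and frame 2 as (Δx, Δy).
(2.1, -0.5)

The orange circle was at (5.9, 1.6) in frame 1 and (8.0, 1.1) in frame 2.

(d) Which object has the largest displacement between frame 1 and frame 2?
the orange star

(moved 4.6; next 4.0)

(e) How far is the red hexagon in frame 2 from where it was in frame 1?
1.2

The red hexagon moved from (5.8, 9.8) to (6.2, 10.9), a distance of √(0.4² + 1.1²) ≈ 1.2.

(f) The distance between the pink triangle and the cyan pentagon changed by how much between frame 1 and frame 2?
-1.0

Distance in frame 1: 2.8. Distance in frame 2: 1.8.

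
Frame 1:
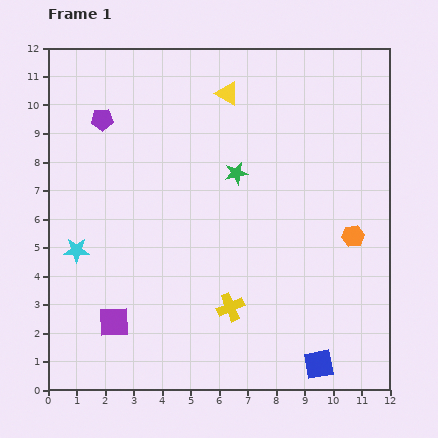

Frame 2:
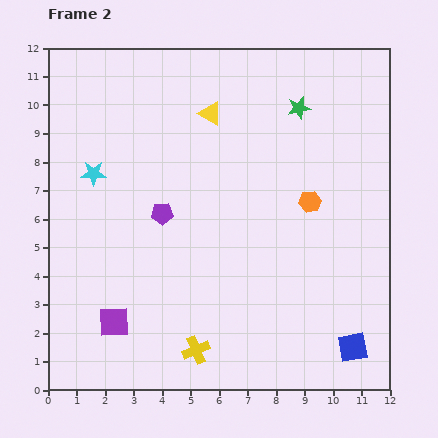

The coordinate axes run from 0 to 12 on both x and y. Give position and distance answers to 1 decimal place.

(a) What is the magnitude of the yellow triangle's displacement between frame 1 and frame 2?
0.9

The yellow triangle moved from (6.3, 10.4) to (5.7, 9.7), a distance of √(0.6² + 0.7²) ≈ 0.9.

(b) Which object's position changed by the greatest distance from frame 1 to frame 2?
the purple pentagon

(moved 3.9; next 3.2)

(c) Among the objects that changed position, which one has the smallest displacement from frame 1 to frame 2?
the yellow triangle

(moved 0.9)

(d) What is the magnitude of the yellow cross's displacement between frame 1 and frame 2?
1.9

The yellow cross moved from (6.4, 2.9) to (5.2, 1.4), a distance of √(1.2² + 1.5²) ≈ 1.9.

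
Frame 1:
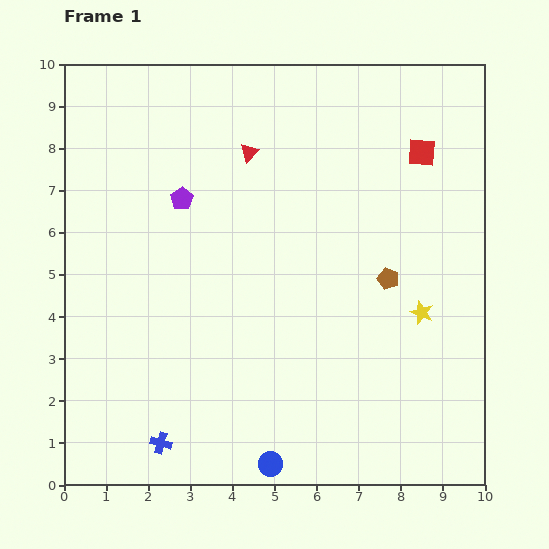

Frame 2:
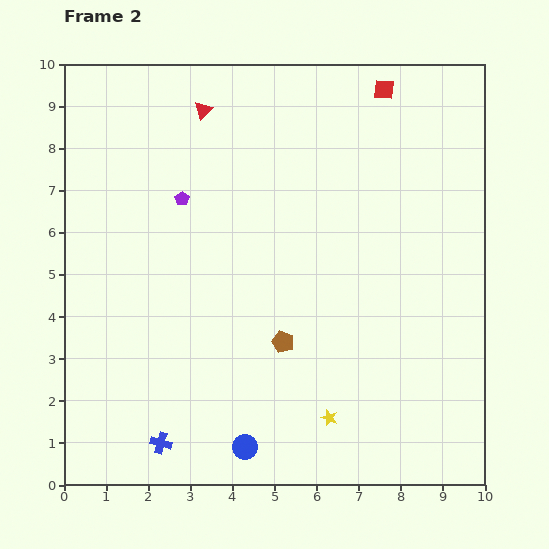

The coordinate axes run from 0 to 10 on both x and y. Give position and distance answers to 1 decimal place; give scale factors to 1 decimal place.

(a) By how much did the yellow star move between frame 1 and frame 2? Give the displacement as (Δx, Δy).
(-2.2, -2.5)

The yellow star was at (8.5, 4.1) in frame 1 and (6.3, 1.6) in frame 2.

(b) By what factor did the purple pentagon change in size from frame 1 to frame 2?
0.6×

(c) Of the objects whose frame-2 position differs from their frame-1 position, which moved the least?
the blue circle

(moved 0.7)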